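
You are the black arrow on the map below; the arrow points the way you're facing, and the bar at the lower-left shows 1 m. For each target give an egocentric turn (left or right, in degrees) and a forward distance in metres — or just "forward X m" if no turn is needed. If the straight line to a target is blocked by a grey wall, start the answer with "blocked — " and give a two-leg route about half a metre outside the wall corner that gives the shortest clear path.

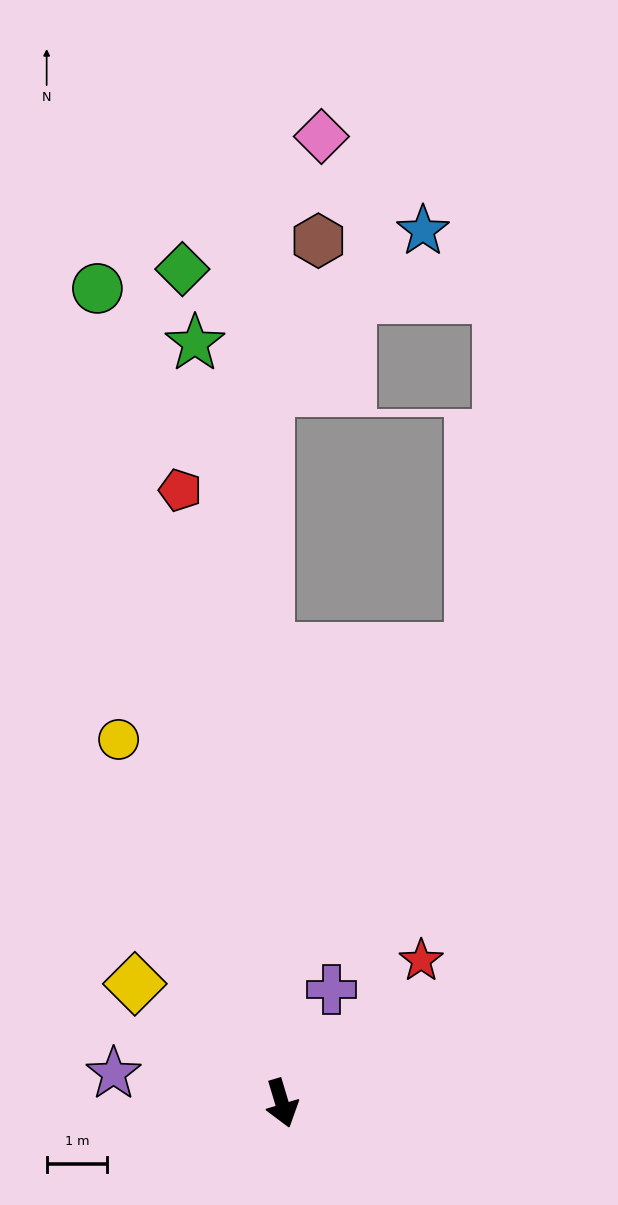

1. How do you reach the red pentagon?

turn left 173°, forward 10.2 m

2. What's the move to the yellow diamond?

turn right 146°, forward 3.1 m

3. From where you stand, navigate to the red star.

turn left 119°, forward 3.3 m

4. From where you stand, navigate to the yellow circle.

turn right 173°, forward 6.6 m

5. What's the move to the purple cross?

turn left 140°, forward 2.0 m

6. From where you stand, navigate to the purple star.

turn right 117°, forward 2.8 m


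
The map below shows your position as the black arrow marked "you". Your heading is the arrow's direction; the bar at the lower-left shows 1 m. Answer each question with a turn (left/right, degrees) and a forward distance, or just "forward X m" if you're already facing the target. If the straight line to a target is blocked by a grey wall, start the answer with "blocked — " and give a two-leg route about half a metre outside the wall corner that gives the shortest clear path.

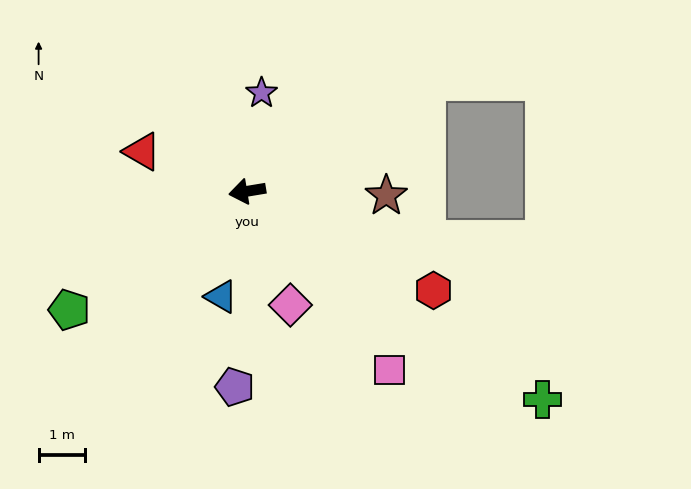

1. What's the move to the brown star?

turn left 169°, forward 3.0 m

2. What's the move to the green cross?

turn left 135°, forward 7.8 m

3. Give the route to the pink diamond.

turn left 101°, forward 2.6 m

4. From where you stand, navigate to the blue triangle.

turn left 67°, forward 2.3 m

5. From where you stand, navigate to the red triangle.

turn right 30°, forward 2.4 m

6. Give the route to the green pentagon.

turn left 24°, forward 4.6 m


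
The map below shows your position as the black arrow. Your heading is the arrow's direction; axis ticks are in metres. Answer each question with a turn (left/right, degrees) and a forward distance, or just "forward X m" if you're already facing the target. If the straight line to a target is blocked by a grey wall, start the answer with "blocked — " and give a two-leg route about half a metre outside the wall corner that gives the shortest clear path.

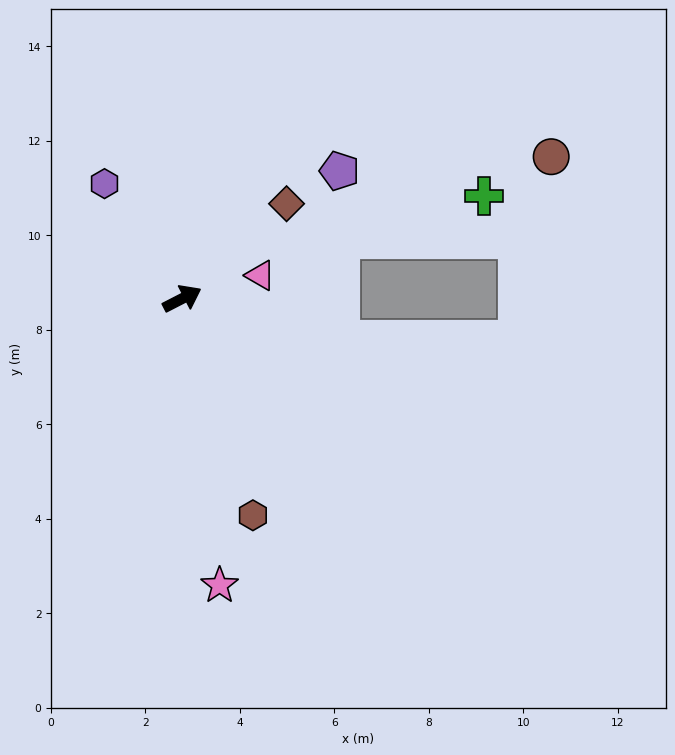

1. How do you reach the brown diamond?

turn left 15°, forward 3.0 m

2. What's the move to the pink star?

turn right 110°, forward 6.1 m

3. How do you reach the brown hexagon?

turn right 99°, forward 4.8 m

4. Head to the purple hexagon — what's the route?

turn left 97°, forward 2.9 m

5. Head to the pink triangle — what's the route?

turn right 11°, forward 1.7 m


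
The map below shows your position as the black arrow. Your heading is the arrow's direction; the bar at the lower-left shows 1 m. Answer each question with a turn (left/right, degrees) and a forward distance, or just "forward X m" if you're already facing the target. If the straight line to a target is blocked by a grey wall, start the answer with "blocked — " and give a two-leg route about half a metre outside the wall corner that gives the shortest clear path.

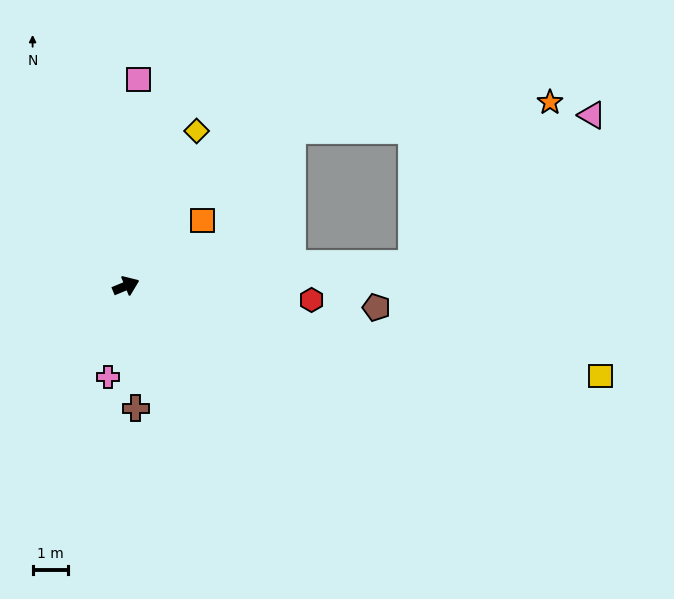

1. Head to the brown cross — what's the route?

turn right 108°, forward 3.4 m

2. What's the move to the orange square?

turn left 18°, forward 2.8 m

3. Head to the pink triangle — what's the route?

blocked — turn right 18°, forward 8.0 m, then turn left 35°, forward 6.5 m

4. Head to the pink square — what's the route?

turn left 64°, forward 5.8 m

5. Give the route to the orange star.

blocked — turn right 18°, forward 8.0 m, then turn left 45°, forward 5.9 m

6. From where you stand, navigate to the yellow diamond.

turn left 43°, forward 4.8 m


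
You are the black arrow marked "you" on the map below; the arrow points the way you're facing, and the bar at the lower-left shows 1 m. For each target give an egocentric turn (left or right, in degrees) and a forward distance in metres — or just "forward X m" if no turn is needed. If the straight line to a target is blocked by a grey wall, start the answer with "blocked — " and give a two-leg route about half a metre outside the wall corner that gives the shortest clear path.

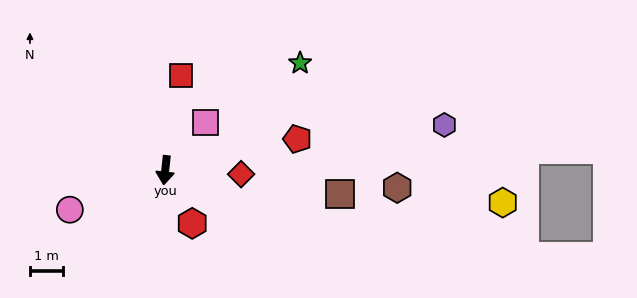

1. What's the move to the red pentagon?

turn left 109°, forward 4.1 m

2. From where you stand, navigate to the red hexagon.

turn left 33°, forward 1.8 m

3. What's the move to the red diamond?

turn left 93°, forward 2.3 m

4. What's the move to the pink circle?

turn right 61°, forward 3.1 m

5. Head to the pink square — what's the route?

turn left 146°, forward 1.9 m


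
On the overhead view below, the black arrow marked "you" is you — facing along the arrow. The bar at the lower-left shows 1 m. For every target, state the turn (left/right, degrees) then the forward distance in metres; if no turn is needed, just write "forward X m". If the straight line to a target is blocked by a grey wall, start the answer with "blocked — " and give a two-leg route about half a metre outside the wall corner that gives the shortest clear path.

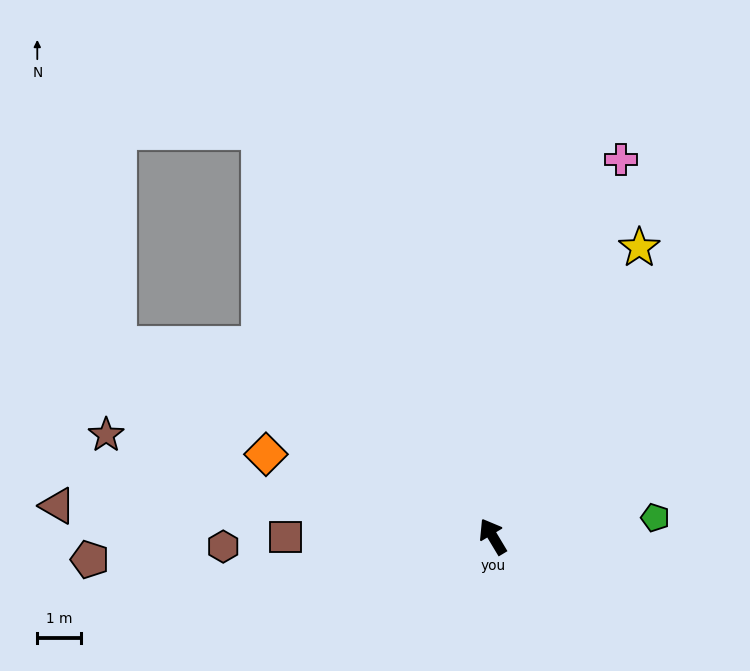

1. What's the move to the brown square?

turn left 59°, forward 4.7 m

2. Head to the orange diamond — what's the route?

turn left 39°, forward 5.5 m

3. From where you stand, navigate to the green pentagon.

turn right 114°, forward 3.7 m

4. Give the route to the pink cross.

turn right 50°, forward 9.1 m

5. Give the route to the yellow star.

turn right 58°, forward 7.4 m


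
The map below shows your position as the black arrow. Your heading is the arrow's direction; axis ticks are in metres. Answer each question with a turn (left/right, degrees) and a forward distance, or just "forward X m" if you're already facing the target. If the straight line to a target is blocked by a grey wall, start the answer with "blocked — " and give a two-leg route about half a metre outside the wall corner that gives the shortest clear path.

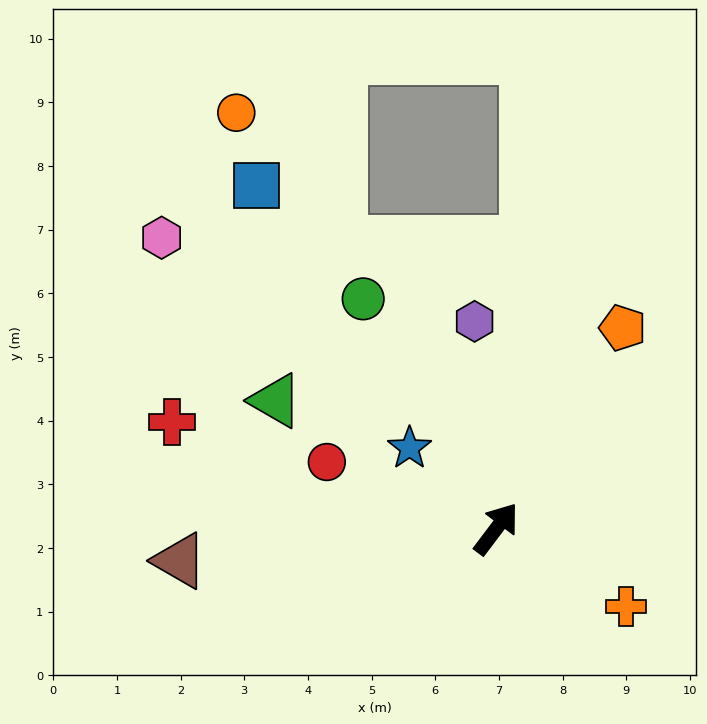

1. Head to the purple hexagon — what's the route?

turn left 43°, forward 3.3 m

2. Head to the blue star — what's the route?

turn left 84°, forward 1.9 m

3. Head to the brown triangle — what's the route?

turn left 133°, forward 5.0 m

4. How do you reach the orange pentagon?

turn left 5°, forward 3.7 m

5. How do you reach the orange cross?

turn right 84°, forward 2.4 m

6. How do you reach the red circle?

turn left 106°, forward 2.9 m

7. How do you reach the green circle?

turn left 67°, forward 4.2 m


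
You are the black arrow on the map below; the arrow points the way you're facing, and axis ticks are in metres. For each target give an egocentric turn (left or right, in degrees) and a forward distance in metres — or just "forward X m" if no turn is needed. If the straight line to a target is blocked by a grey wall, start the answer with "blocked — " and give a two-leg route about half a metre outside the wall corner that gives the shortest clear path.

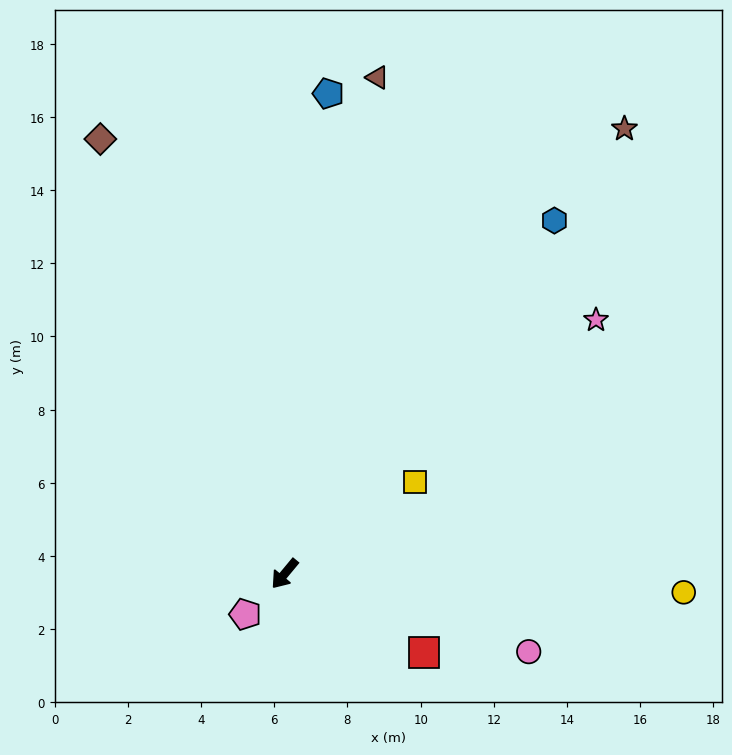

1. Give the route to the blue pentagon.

turn right 145°, forward 13.2 m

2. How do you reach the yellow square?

turn left 165°, forward 4.4 m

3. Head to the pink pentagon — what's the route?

turn right 5°, forward 1.5 m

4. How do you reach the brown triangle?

turn right 151°, forward 13.8 m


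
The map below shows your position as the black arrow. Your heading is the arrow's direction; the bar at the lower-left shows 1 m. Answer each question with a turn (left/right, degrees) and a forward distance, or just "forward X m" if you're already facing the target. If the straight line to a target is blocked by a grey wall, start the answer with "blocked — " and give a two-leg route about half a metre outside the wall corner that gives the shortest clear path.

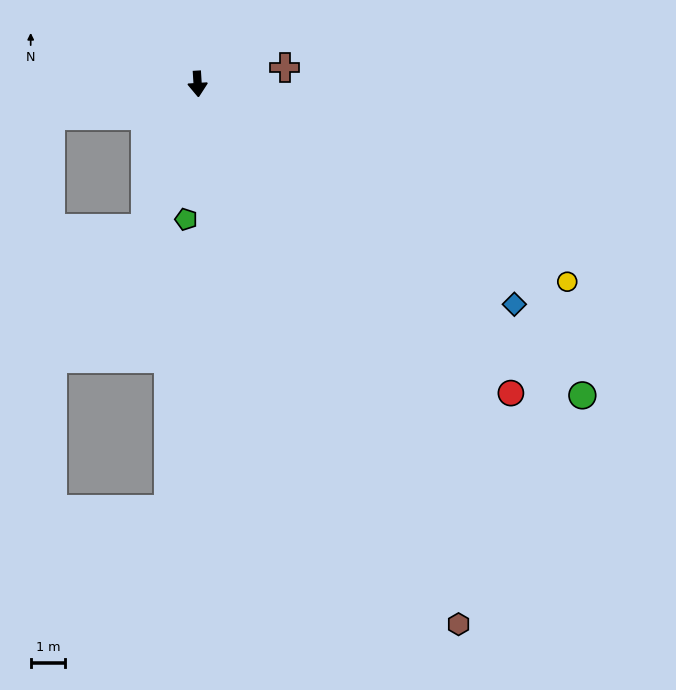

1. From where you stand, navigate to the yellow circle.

turn left 58°, forward 12.3 m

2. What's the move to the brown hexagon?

turn left 22°, forward 17.6 m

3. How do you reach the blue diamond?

turn left 52°, forward 11.3 m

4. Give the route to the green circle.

turn left 47°, forward 14.5 m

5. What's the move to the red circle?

turn left 42°, forward 12.9 m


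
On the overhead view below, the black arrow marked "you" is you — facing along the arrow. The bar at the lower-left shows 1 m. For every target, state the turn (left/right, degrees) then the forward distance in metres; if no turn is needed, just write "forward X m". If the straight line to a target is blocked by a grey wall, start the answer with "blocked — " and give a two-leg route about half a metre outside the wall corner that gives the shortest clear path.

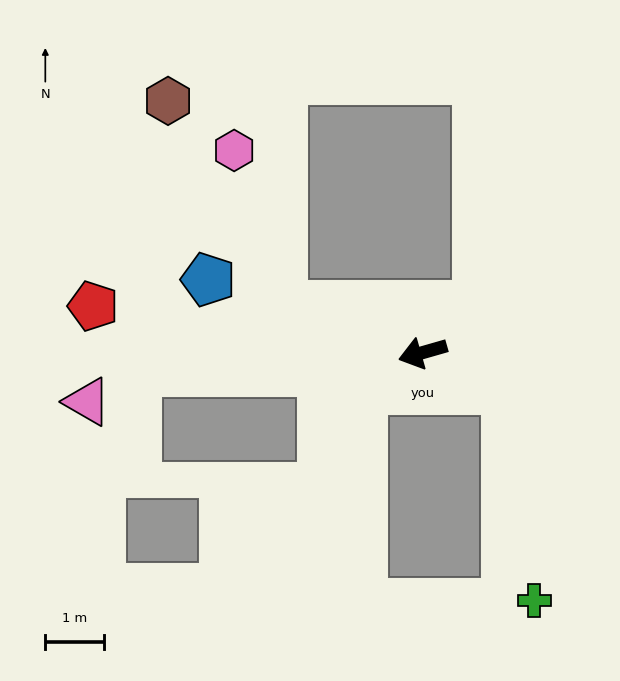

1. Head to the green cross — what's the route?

blocked — turn left 140°, forward 1.6 m, then turn right 58°, forward 3.6 m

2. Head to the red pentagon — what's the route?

turn right 24°, forward 5.7 m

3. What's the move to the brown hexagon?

blocked — turn right 35°, forward 2.5 m, then turn right 42°, forward 4.0 m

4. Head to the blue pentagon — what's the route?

turn right 35°, forward 3.9 m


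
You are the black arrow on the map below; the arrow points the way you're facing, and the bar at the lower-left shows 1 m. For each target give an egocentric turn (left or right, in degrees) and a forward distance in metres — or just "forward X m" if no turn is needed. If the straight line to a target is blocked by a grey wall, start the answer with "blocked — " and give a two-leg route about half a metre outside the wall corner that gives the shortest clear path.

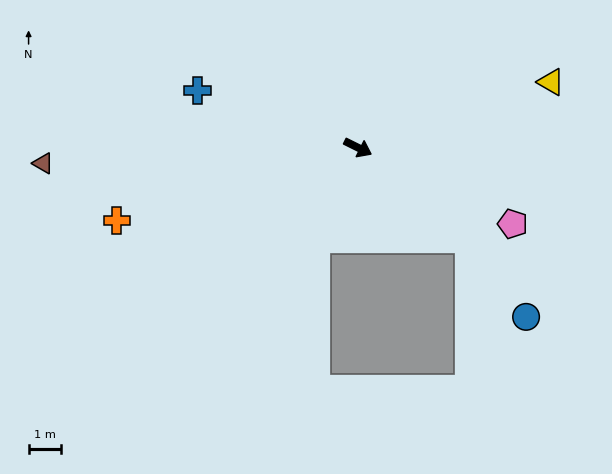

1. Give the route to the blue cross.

turn right 173°, forward 5.2 m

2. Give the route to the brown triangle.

turn right 151°, forward 9.7 m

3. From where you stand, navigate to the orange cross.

turn right 137°, forward 7.7 m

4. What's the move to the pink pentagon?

forward 5.3 m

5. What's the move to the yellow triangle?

turn left 45°, forward 6.3 m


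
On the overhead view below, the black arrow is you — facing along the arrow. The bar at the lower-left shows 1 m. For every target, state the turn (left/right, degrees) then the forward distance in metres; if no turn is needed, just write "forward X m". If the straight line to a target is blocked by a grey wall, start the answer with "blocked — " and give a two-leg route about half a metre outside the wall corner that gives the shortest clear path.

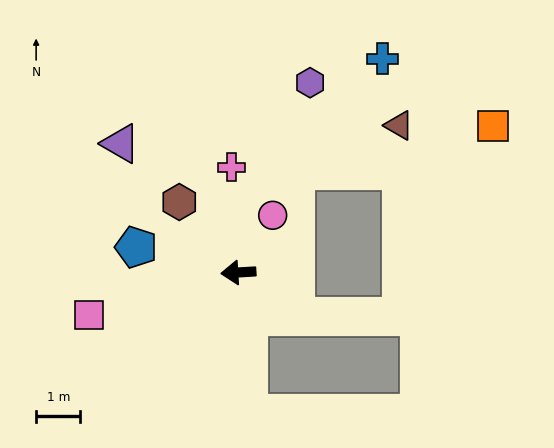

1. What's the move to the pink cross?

turn right 90°, forward 2.4 m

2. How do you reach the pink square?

turn left 12°, forward 3.5 m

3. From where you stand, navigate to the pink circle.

turn right 124°, forward 1.5 m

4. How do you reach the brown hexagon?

turn right 53°, forward 2.1 m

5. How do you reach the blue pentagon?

turn right 17°, forward 2.4 m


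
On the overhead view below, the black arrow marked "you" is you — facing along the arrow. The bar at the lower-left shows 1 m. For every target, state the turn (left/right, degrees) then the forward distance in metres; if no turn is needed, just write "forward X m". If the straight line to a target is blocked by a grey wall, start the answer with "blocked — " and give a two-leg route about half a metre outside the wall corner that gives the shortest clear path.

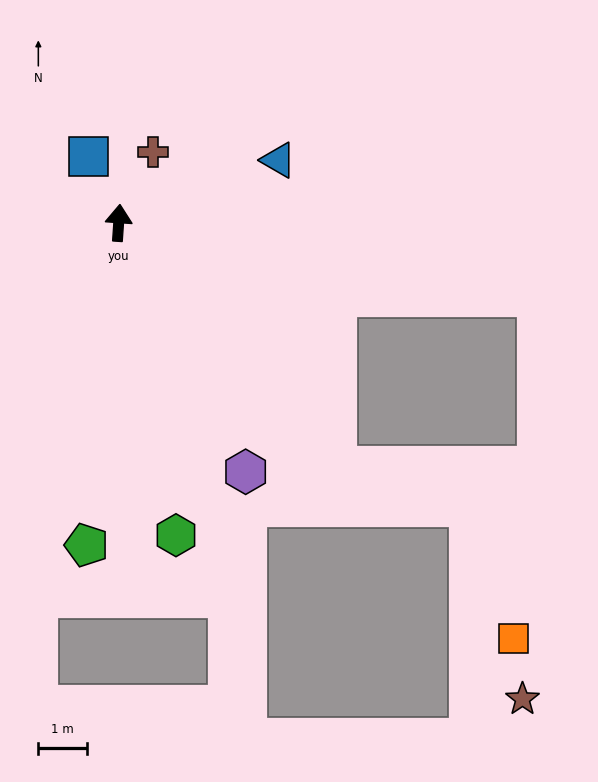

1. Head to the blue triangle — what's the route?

turn right 65°, forward 3.6 m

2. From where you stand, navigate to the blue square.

turn left 28°, forward 1.5 m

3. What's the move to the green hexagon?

turn right 166°, forward 6.6 m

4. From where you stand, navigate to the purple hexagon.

turn right 149°, forward 5.8 m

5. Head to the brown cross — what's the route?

turn right 22°, forward 1.6 m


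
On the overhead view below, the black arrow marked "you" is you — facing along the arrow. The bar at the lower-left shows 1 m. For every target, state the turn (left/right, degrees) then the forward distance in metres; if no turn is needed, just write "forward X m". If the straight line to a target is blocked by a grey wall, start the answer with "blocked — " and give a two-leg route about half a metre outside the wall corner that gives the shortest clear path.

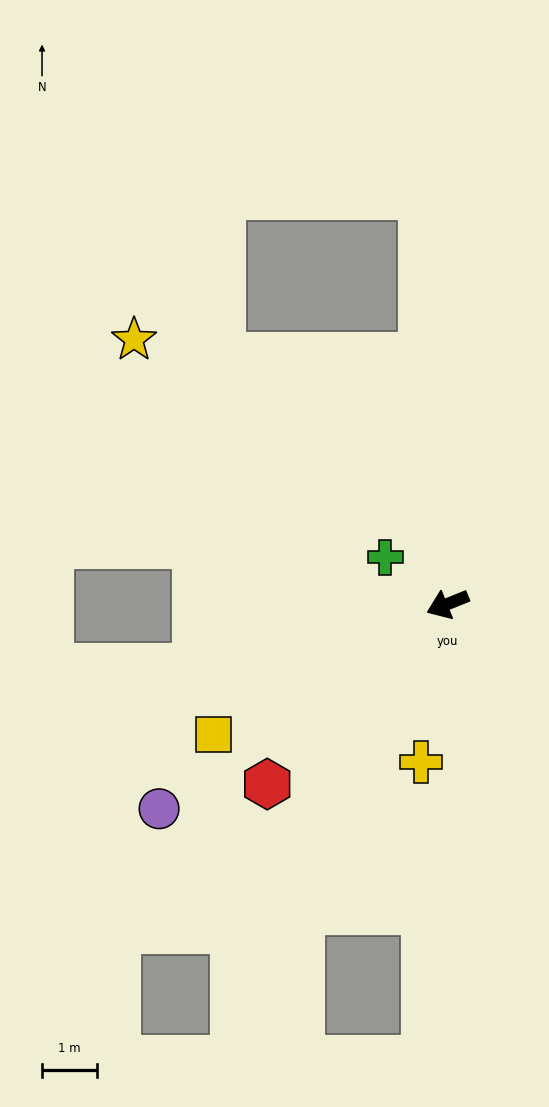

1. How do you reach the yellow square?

turn left 7°, forward 4.9 m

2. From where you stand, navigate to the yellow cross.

turn left 58°, forward 2.9 m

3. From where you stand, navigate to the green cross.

turn right 59°, forward 1.4 m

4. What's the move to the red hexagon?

turn left 23°, forward 4.7 m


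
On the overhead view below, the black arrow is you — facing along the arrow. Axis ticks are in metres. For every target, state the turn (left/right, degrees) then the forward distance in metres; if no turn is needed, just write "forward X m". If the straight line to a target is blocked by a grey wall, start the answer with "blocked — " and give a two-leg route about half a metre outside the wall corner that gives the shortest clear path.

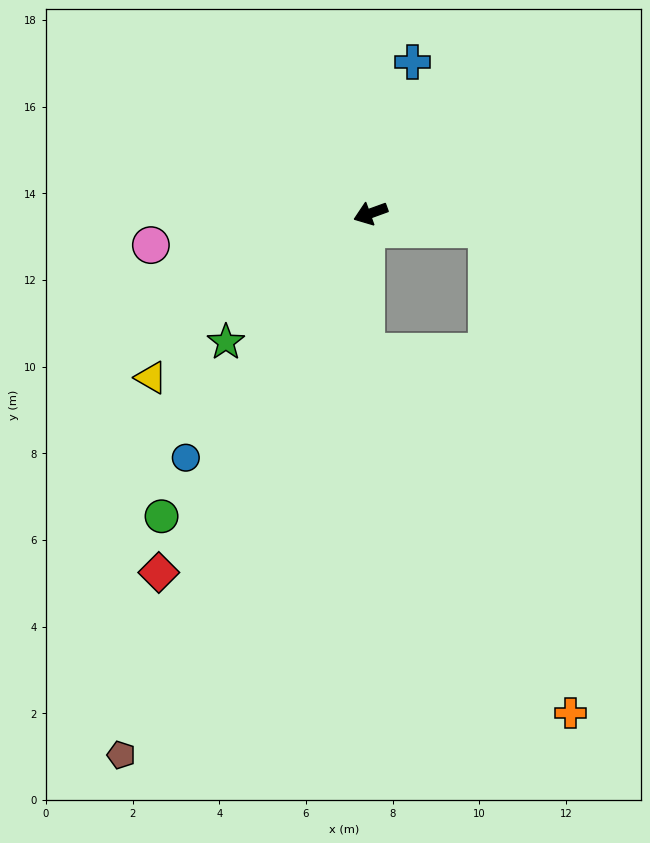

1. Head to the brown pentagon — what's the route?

turn left 45°, forward 13.8 m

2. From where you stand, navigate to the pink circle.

turn right 12°, forward 5.1 m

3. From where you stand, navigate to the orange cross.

blocked — turn left 152°, forward 2.7 m, then turn right 72°, forward 11.3 m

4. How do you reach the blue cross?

turn right 125°, forward 3.6 m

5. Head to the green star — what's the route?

turn left 22°, forward 4.5 m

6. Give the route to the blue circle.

turn left 33°, forward 7.1 m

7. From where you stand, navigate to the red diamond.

turn left 40°, forward 9.6 m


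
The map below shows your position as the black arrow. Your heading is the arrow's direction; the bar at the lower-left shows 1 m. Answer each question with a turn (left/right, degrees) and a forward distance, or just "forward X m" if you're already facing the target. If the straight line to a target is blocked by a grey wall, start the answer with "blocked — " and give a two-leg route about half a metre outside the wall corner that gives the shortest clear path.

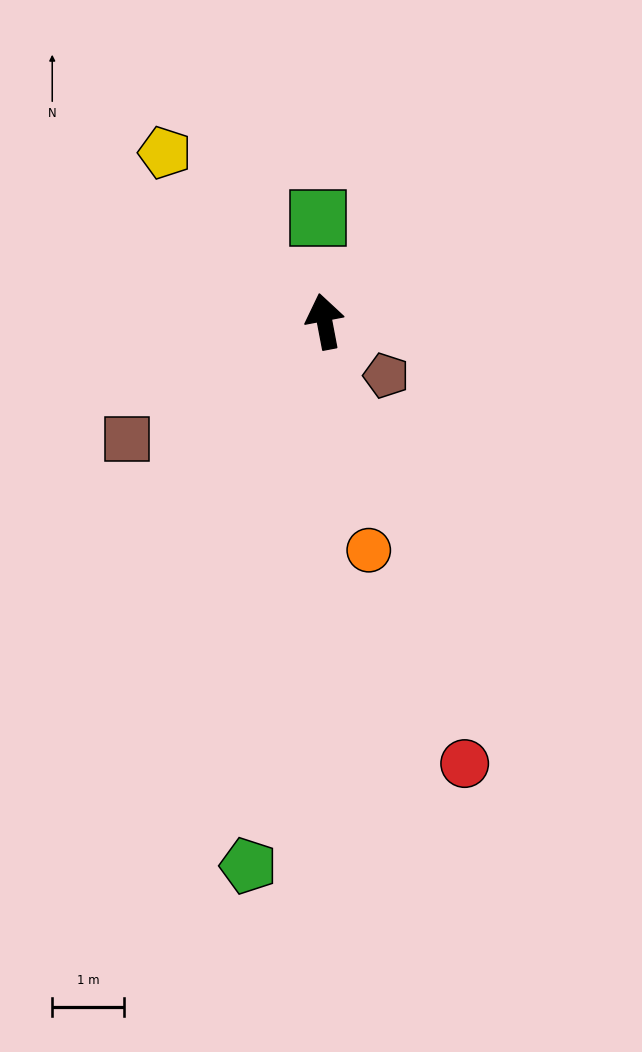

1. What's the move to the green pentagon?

turn left 161°, forward 7.7 m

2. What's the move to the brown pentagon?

turn right 142°, forward 1.1 m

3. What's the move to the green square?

turn right 7°, forward 1.4 m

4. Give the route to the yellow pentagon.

turn left 33°, forward 3.2 m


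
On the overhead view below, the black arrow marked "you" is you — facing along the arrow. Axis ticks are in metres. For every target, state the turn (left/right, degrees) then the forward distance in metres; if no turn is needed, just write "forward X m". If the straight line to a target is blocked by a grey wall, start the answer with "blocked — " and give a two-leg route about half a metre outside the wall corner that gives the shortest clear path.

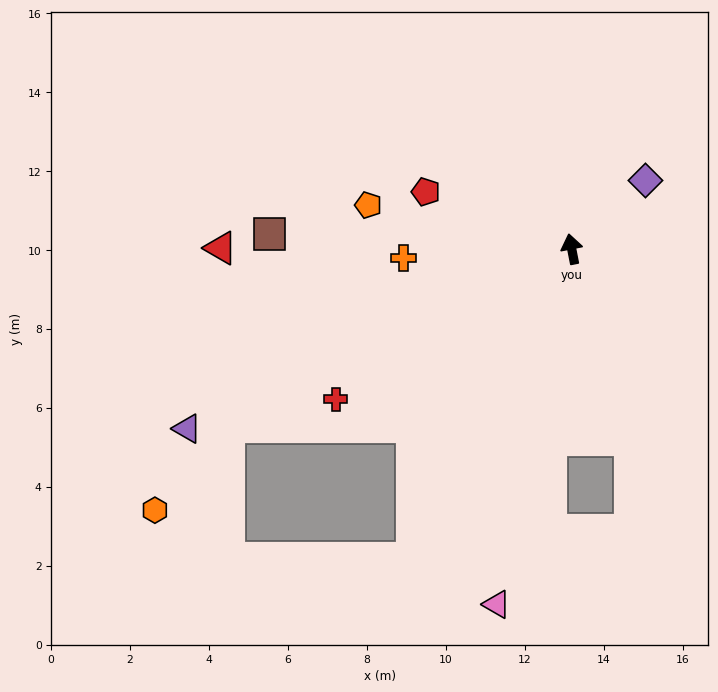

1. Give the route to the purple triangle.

turn left 104°, forward 10.8 m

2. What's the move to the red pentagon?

turn left 58°, forward 4.0 m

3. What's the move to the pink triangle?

turn left 157°, forward 9.2 m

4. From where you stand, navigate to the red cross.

turn left 111°, forward 7.1 m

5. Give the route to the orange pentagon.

turn left 67°, forward 5.3 m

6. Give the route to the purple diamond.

turn right 58°, forward 2.5 m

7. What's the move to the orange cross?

turn left 82°, forward 4.3 m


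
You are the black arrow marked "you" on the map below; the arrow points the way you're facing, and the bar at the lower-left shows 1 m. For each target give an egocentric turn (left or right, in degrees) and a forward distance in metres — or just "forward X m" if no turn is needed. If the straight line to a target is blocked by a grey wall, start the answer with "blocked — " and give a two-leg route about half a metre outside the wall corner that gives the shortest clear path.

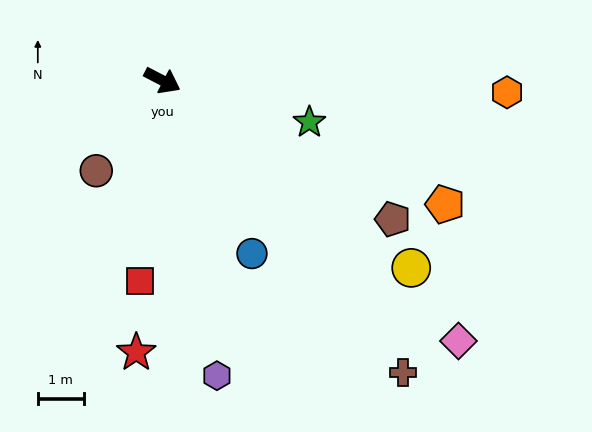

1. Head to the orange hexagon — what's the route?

turn left 25°, forward 7.5 m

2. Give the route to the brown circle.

turn right 99°, forward 2.4 m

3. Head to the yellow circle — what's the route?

turn right 10°, forward 6.8 m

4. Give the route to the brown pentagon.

turn right 4°, forward 5.9 m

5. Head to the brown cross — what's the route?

turn right 23°, forward 8.3 m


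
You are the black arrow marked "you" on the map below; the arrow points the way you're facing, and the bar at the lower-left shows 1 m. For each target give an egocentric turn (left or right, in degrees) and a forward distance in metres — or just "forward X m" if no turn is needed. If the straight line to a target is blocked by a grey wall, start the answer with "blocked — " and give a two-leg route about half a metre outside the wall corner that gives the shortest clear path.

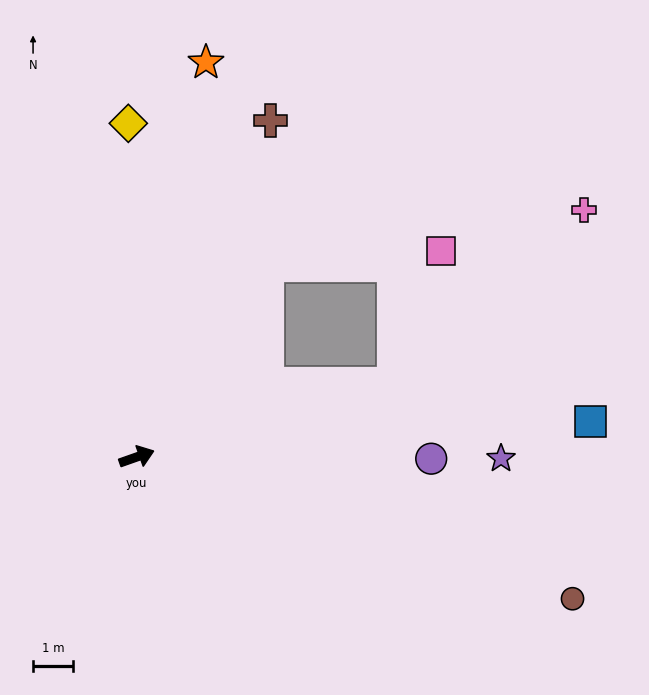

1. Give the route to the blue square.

turn right 15°, forward 11.5 m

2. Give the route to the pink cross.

blocked — turn right 4°, forward 6.7 m, then turn left 27°, forward 6.5 m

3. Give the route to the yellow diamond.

turn left 72°, forward 8.4 m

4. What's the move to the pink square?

blocked — turn left 36°, forward 5.9 m, then turn right 51°, forward 4.4 m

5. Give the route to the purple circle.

turn right 20°, forward 7.4 m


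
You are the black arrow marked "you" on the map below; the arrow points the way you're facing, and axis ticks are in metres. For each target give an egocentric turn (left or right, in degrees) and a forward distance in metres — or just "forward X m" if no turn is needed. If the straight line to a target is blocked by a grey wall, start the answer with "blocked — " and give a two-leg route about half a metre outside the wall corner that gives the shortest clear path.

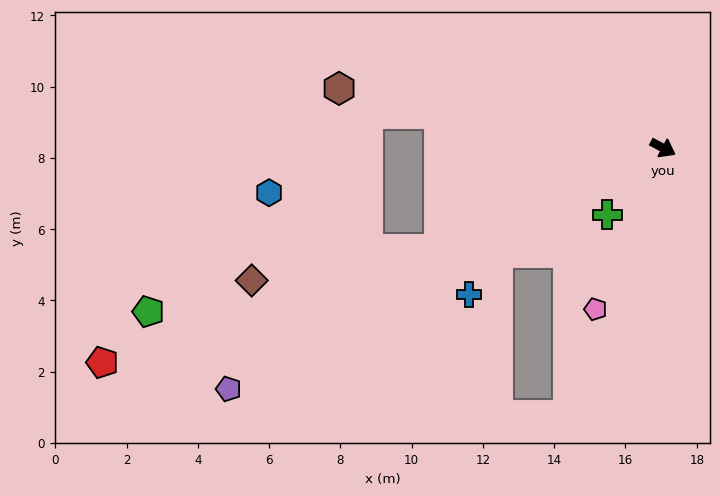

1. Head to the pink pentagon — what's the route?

turn right 85°, forward 4.9 m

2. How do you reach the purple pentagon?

turn right 123°, forward 13.9 m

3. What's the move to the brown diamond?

blocked — turn right 128°, forward 6.9 m, then turn right 14°, forward 5.3 m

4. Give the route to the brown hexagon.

turn right 162°, forward 9.2 m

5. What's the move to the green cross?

turn right 102°, forward 2.4 m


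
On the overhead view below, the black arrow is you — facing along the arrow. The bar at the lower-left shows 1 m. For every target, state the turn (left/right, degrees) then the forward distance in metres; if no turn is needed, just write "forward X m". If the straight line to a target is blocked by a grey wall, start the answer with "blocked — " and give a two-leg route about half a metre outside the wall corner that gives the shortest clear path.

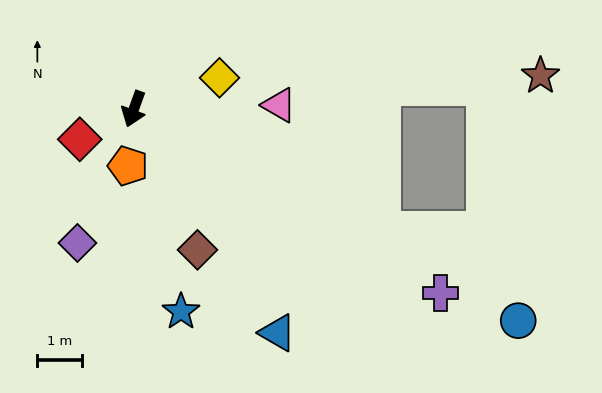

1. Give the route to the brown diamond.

turn left 44°, forward 3.4 m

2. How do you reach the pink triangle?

turn left 111°, forward 3.2 m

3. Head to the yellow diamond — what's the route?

turn left 130°, forward 2.0 m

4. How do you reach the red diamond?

turn right 41°, forward 1.4 m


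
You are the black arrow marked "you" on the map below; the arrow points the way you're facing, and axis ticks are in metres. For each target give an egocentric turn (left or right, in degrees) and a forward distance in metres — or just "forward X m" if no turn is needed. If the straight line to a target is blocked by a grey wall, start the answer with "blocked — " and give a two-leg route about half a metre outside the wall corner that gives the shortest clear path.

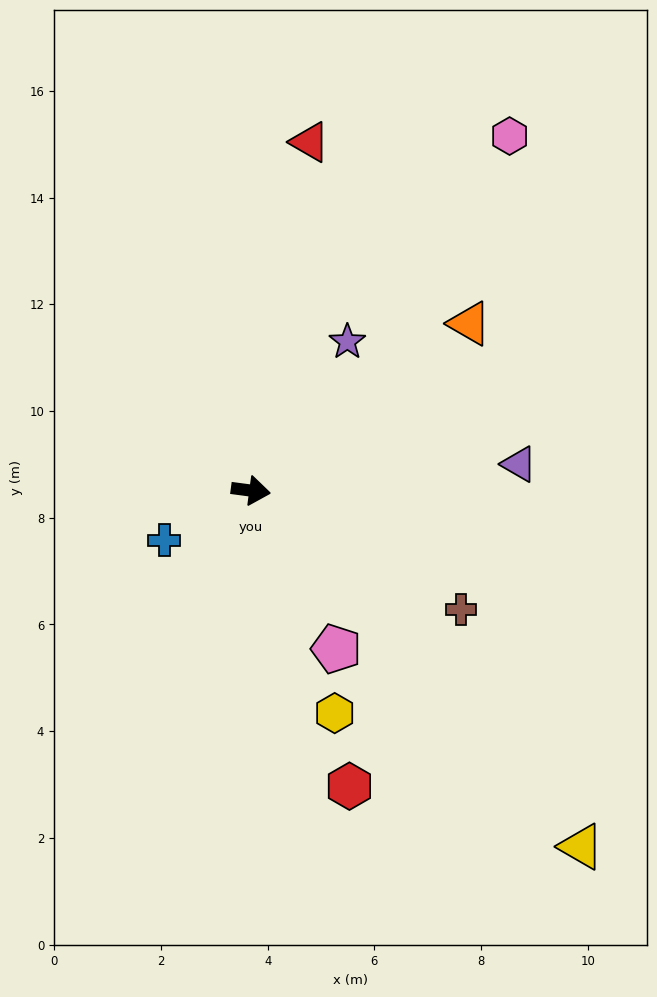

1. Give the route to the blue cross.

turn right 143°, forward 1.9 m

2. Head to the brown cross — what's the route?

turn right 22°, forward 4.5 m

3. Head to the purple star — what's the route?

turn left 65°, forward 3.3 m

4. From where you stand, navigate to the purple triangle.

turn left 13°, forward 5.1 m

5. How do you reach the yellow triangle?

turn right 40°, forward 9.1 m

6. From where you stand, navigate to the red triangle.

turn left 88°, forward 6.6 m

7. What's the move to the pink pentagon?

turn right 54°, forward 3.4 m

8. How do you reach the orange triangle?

turn left 45°, forward 5.2 m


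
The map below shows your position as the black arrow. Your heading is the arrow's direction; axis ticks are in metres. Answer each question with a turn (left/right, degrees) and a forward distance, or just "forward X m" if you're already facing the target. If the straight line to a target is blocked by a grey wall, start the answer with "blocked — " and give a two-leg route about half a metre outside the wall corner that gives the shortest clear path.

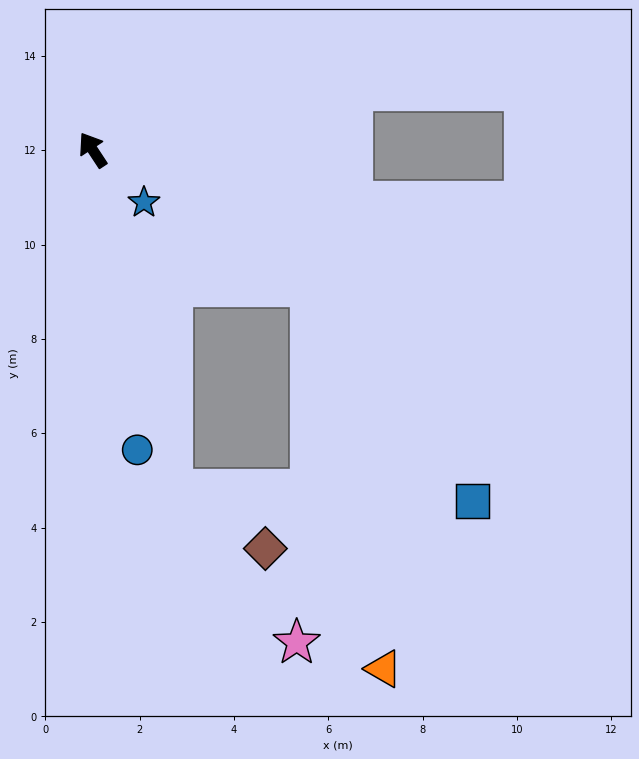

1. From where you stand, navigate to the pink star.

blocked — turn left 160°, forward 7.4 m, then turn left 26°, forward 4.2 m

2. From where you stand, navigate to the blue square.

blocked — turn left 160°, forward 7.4 m, then turn left 75°, forward 6.4 m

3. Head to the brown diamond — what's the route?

blocked — turn left 160°, forward 7.4 m, then turn left 44°, forward 2.3 m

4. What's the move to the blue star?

turn right 169°, forward 1.6 m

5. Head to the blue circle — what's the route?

turn left 155°, forward 6.4 m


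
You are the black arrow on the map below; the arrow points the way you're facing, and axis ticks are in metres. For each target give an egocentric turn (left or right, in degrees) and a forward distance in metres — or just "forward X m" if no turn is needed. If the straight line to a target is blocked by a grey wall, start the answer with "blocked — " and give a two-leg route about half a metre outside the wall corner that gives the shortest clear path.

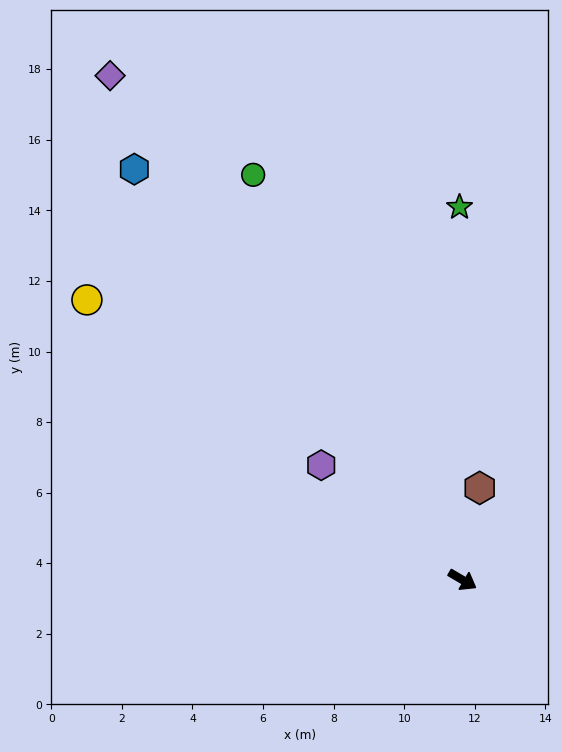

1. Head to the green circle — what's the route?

turn left 148°, forward 12.9 m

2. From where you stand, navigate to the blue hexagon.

turn left 159°, forward 14.9 m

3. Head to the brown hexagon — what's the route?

turn left 110°, forward 2.7 m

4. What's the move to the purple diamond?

turn left 155°, forward 17.4 m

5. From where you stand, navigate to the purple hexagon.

turn left 171°, forward 5.2 m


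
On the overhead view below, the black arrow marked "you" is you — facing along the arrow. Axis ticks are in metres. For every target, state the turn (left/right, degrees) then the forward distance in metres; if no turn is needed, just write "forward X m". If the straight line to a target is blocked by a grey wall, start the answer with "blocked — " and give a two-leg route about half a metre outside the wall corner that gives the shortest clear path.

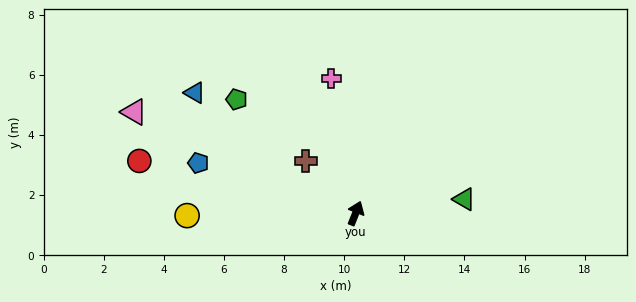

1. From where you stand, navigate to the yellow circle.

turn left 113°, forward 5.6 m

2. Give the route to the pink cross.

turn left 32°, forward 4.6 m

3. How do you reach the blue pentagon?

turn left 94°, forward 5.5 m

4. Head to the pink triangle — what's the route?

turn left 87°, forward 8.1 m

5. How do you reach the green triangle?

turn right 61°, forward 3.6 m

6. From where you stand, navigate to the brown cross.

turn left 66°, forward 2.4 m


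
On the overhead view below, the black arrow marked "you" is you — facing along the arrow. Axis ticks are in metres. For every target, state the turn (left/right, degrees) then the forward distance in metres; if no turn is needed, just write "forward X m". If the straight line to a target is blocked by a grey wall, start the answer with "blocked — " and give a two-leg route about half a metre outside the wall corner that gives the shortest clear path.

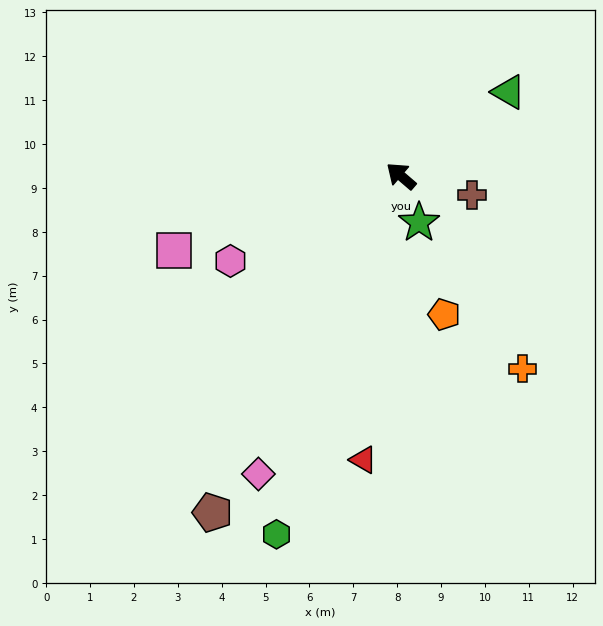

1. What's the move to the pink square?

turn left 59°, forward 5.5 m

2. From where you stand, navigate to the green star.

turn left 152°, forward 1.1 m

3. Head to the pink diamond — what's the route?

turn left 105°, forward 7.5 m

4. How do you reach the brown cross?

turn right 154°, forward 1.7 m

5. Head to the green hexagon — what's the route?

turn left 111°, forward 8.6 m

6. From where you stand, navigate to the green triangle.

turn right 101°, forward 3.1 m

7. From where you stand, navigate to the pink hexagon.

turn left 67°, forward 4.3 m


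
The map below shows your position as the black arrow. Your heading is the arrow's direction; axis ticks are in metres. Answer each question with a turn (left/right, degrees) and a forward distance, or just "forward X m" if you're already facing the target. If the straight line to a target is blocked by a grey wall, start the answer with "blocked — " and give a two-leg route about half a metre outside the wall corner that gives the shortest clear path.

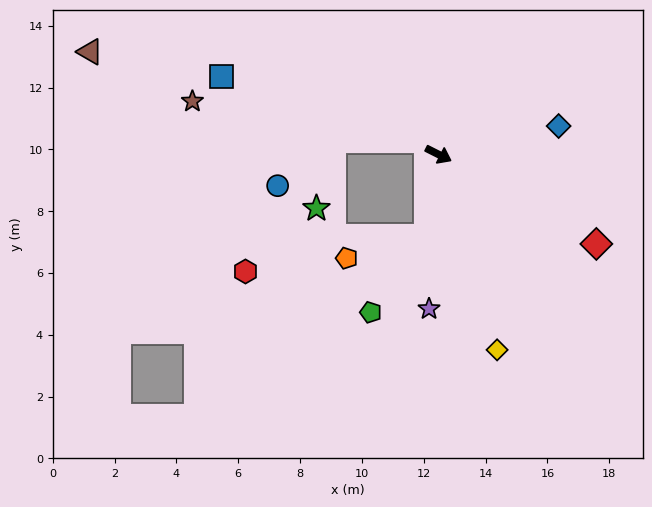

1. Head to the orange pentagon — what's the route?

blocked — turn right 72°, forward 2.7 m, then turn right 66°, forward 2.7 m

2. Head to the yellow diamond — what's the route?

turn right 47°, forward 6.6 m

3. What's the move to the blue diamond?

turn left 40°, forward 4.0 m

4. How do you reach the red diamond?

turn right 3°, forward 5.9 m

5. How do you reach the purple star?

turn right 67°, forward 5.0 m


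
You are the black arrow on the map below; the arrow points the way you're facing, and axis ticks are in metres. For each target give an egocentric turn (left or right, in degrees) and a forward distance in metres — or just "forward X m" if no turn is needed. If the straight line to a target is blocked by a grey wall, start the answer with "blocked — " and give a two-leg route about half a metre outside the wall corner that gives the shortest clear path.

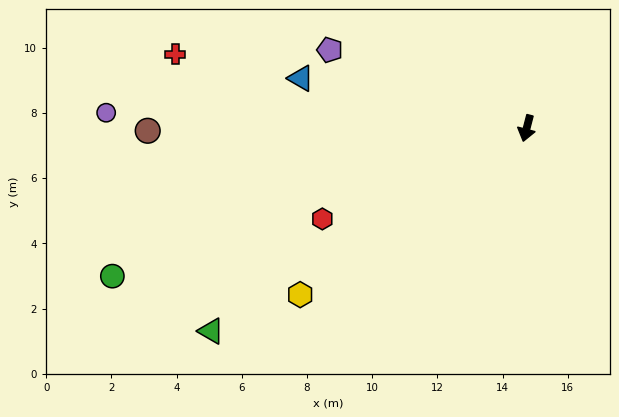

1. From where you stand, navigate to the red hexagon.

turn right 52°, forward 6.9 m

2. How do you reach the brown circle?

turn right 75°, forward 11.6 m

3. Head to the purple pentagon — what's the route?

turn right 97°, forward 6.5 m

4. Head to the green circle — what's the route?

turn right 56°, forward 13.5 m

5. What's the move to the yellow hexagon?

turn right 39°, forward 8.6 m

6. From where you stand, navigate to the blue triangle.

turn right 88°, forward 7.1 m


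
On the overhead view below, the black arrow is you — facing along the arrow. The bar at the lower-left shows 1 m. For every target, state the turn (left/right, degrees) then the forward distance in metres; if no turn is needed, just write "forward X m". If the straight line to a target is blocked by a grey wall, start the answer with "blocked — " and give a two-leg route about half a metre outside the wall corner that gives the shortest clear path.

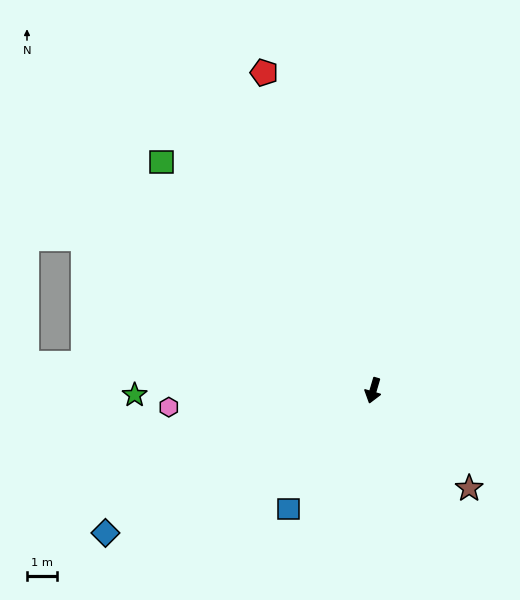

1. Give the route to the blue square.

turn right 19°, forward 4.9 m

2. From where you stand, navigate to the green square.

turn right 121°, forward 10.5 m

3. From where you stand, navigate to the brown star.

turn left 61°, forward 4.6 m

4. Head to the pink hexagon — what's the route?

turn right 69°, forward 6.9 m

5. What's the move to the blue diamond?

turn right 46°, forward 10.2 m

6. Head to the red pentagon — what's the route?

turn right 145°, forward 11.3 m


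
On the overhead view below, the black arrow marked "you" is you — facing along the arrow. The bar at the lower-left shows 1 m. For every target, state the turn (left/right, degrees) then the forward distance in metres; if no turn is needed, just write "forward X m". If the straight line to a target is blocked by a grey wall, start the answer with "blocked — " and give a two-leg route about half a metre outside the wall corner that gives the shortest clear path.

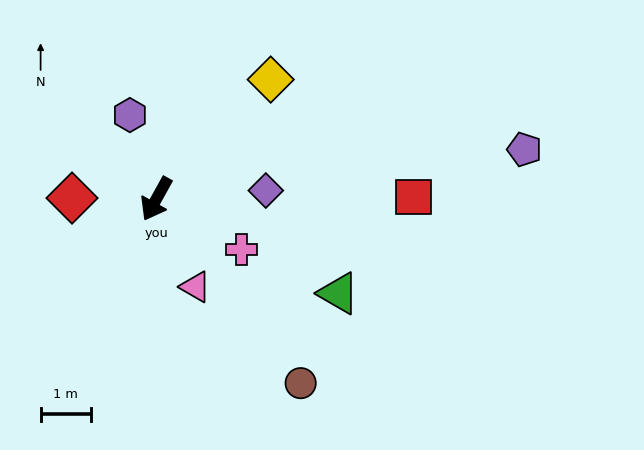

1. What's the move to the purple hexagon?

turn right 133°, forward 1.7 m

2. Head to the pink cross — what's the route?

turn left 88°, forward 2.0 m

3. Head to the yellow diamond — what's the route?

turn left 165°, forward 3.3 m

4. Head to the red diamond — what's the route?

turn right 62°, forward 1.7 m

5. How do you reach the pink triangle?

turn left 53°, forward 1.9 m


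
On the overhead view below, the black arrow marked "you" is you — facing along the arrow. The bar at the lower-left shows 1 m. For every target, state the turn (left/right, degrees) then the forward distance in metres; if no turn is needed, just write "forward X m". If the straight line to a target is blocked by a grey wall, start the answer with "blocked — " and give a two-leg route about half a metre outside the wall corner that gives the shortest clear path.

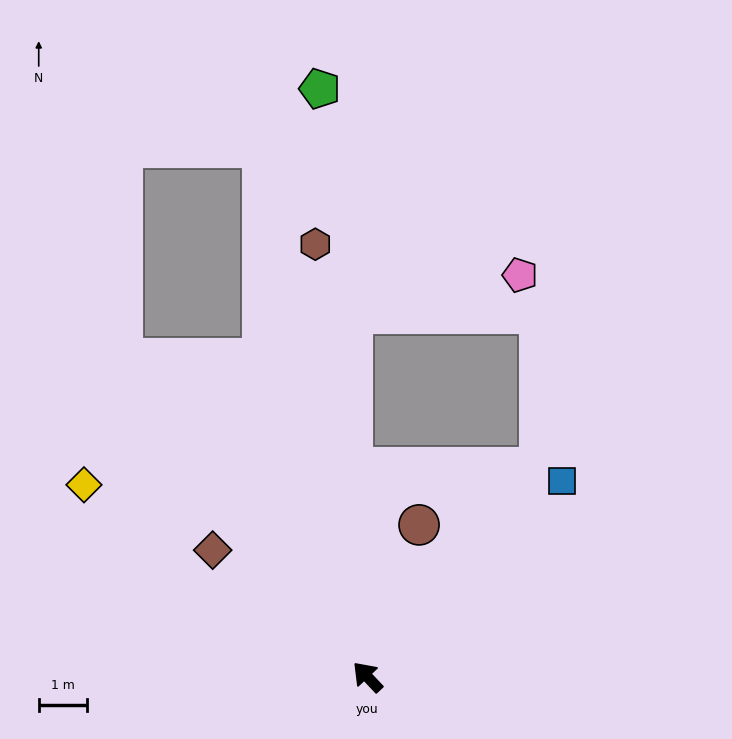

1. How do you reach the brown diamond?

turn left 7°, forward 4.2 m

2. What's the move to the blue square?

turn right 88°, forward 5.7 m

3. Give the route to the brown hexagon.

turn right 36°, forward 9.1 m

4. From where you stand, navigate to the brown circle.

turn right 62°, forward 3.3 m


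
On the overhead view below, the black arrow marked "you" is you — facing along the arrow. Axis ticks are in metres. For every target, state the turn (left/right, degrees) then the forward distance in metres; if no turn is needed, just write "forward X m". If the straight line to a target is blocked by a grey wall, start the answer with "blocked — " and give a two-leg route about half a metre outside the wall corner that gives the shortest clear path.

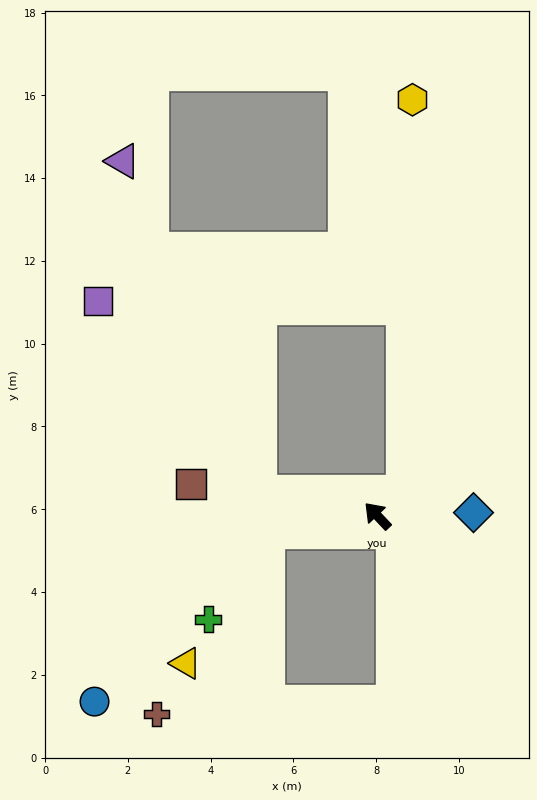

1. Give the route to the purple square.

blocked — turn left 35°, forward 2.9 m, then turn right 38°, forward 6.0 m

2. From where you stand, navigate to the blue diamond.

turn right 131°, forward 2.3 m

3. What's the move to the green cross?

blocked — turn left 55°, forward 2.7 m, then turn left 47°, forward 2.6 m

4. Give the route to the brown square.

turn left 37°, forward 4.6 m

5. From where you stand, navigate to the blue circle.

blocked — turn left 55°, forward 2.7 m, then turn left 36°, forward 5.9 m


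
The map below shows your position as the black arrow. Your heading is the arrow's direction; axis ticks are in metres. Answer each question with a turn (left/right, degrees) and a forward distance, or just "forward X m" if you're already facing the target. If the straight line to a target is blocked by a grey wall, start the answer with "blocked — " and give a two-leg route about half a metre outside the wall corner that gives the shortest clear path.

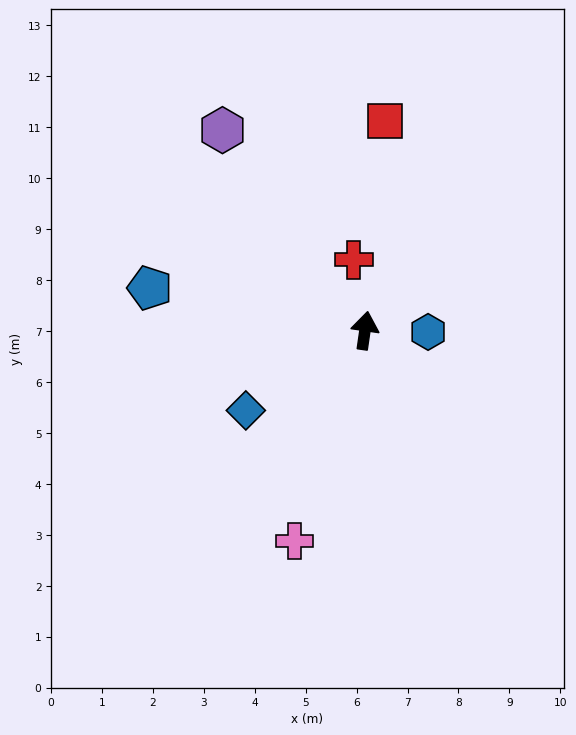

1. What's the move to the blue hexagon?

turn right 83°, forward 1.2 m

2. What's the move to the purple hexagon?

turn left 44°, forward 4.8 m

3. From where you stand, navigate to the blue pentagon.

turn left 87°, forward 4.3 m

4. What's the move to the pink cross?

turn left 170°, forward 4.4 m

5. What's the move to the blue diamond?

turn left 132°, forward 2.8 m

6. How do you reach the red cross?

turn left 17°, forward 1.4 m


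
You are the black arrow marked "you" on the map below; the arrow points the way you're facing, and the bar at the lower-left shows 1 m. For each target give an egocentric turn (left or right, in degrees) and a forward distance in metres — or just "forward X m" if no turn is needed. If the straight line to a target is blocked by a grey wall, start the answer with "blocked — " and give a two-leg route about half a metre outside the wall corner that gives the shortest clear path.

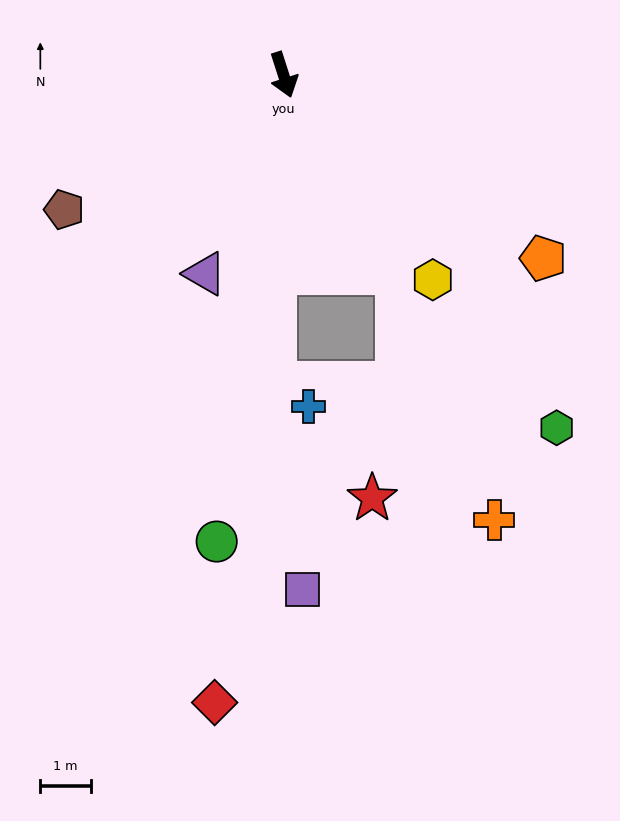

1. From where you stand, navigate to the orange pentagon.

turn left 37°, forward 6.3 m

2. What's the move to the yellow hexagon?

turn left 18°, forward 5.1 m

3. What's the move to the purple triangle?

turn right 39°, forward 4.3 m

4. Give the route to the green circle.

turn right 26°, forward 9.4 m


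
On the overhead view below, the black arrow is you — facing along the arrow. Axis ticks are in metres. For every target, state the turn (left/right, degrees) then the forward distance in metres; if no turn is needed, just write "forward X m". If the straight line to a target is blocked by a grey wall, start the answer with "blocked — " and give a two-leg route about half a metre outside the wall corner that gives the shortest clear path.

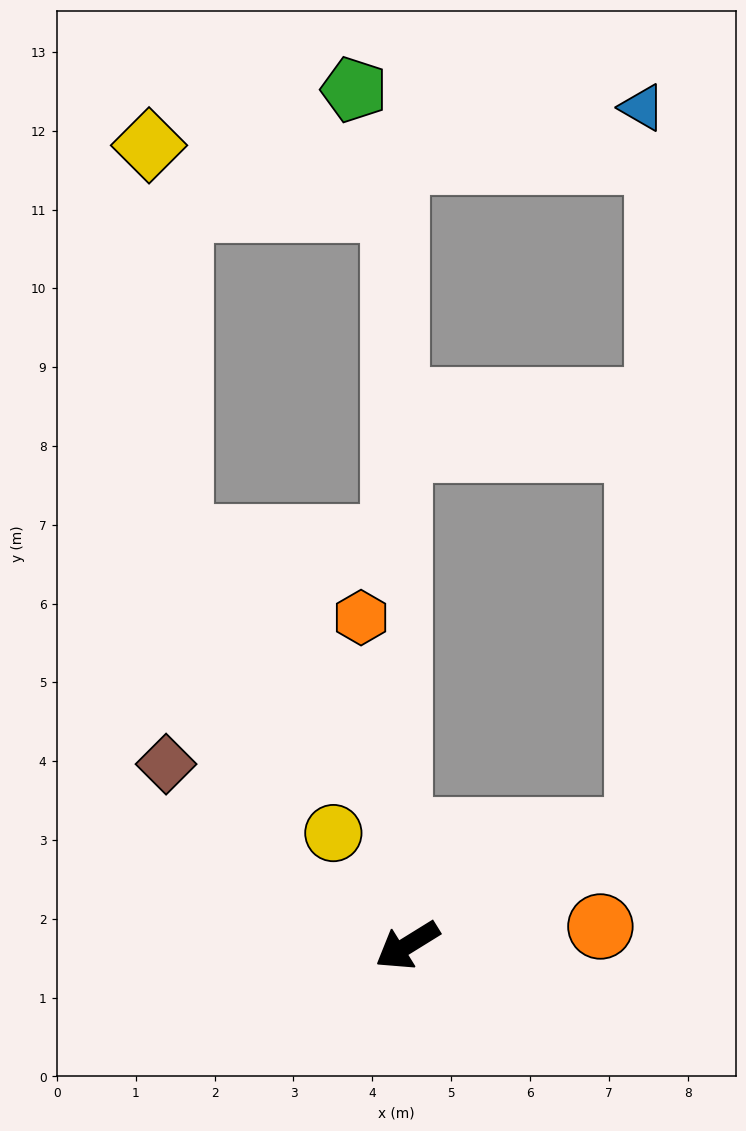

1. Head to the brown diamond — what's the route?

turn right 69°, forward 3.8 m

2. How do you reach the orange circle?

turn left 154°, forward 2.5 m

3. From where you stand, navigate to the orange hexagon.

turn right 114°, forward 4.2 m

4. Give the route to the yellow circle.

turn right 88°, forward 1.7 m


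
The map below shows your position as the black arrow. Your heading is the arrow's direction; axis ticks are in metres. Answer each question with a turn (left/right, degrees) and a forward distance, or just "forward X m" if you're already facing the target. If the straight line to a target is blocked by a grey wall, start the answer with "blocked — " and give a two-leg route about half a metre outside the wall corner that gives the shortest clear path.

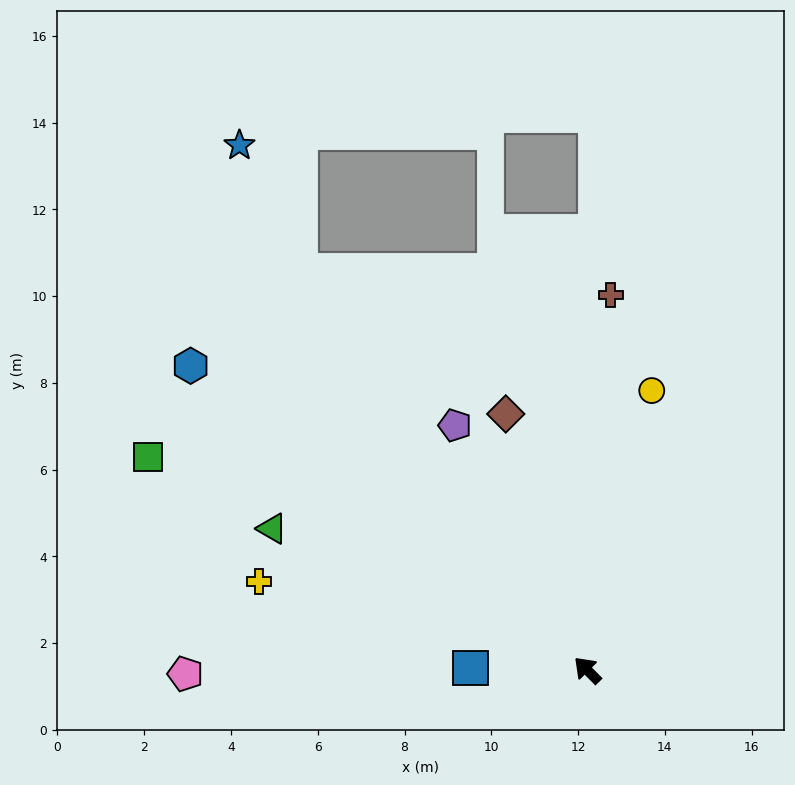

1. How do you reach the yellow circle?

turn right 58°, forward 6.6 m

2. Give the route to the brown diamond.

turn right 27°, forward 6.2 m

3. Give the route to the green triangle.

turn left 21°, forward 8.0 m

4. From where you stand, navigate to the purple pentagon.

turn right 16°, forward 6.4 m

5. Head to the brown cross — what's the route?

turn right 48°, forward 8.7 m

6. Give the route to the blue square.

turn left 44°, forward 2.7 m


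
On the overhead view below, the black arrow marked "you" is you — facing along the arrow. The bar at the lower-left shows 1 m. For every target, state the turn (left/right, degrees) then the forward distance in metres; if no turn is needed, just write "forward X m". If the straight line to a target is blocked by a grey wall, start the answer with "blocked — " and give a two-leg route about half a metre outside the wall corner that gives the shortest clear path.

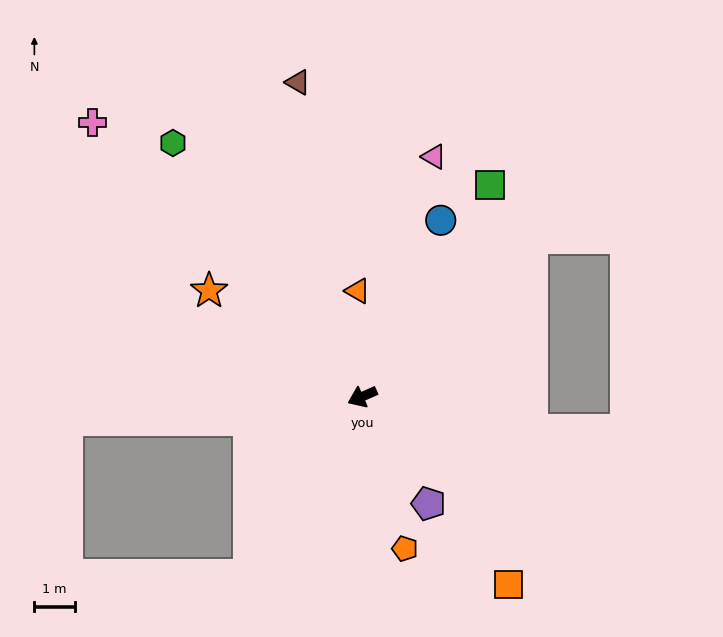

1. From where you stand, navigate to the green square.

turn right 145°, forward 6.1 m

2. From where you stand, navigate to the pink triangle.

turn right 130°, forward 6.2 m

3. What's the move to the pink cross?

turn right 69°, forward 9.6 m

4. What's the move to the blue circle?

turn right 138°, forward 4.8 m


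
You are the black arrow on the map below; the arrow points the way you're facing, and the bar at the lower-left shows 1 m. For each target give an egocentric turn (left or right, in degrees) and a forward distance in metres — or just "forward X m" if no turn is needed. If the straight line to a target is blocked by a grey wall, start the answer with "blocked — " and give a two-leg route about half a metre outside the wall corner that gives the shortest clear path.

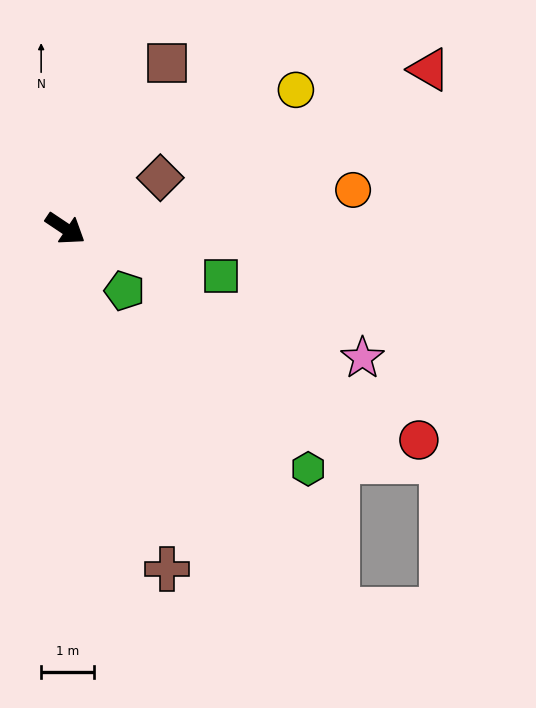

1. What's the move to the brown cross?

turn right 40°, forward 6.8 m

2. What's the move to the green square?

turn left 17°, forward 3.1 m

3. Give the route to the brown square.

turn left 92°, forward 3.7 m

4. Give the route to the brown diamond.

turn left 62°, forward 2.0 m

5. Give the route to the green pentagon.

turn right 13°, forward 1.6 m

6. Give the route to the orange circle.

turn left 41°, forward 5.5 m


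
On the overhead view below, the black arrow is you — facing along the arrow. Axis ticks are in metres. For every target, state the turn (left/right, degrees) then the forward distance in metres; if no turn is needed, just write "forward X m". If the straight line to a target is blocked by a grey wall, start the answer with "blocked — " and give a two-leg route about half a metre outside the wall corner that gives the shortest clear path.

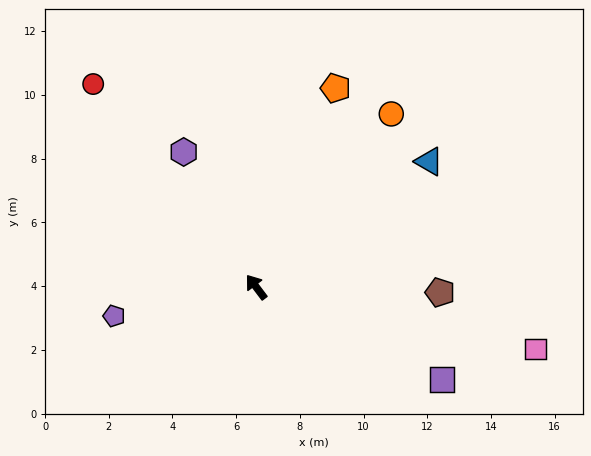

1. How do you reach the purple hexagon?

turn right 9°, forward 4.8 m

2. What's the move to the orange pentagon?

turn right 59°, forward 6.7 m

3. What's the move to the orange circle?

turn right 75°, forward 6.9 m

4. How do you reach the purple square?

turn right 153°, forward 6.5 m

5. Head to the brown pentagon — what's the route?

turn right 129°, forward 5.8 m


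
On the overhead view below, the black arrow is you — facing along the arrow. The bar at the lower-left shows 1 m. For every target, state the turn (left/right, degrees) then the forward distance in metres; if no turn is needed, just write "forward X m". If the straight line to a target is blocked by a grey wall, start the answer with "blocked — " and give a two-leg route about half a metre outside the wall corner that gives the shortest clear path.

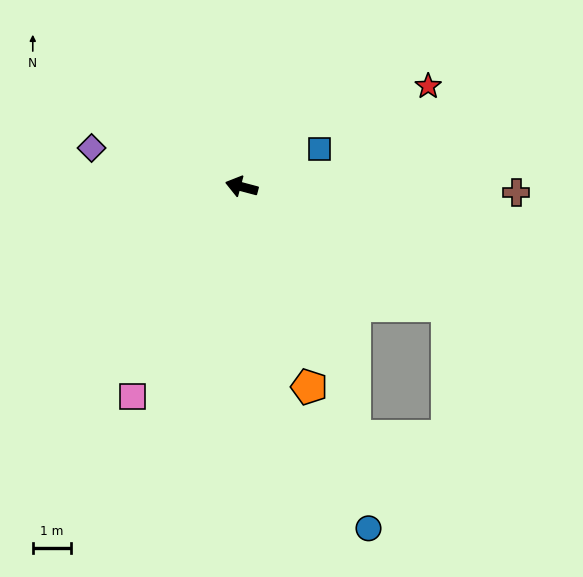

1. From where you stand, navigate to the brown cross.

turn right 166°, forward 7.1 m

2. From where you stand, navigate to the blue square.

turn right 139°, forward 2.2 m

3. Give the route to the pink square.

turn left 77°, forward 6.1 m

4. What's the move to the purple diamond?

forward 4.0 m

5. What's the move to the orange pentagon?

turn left 124°, forward 5.5 m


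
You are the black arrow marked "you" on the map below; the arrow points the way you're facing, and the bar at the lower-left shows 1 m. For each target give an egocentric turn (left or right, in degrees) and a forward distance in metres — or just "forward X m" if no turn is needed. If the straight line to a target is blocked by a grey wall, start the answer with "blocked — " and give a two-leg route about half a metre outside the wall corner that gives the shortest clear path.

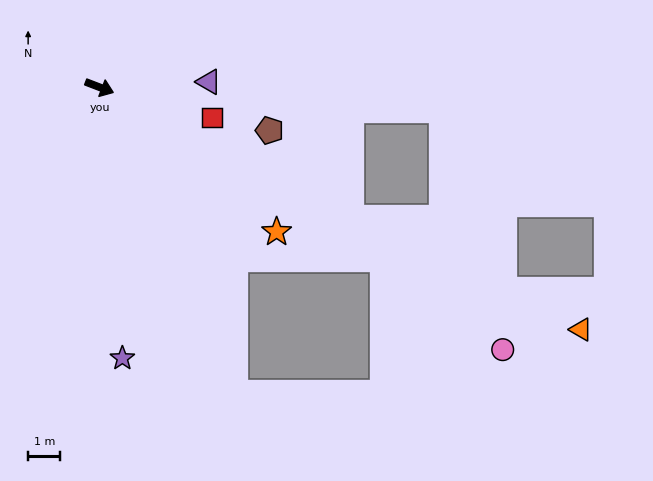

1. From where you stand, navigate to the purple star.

turn right 64°, forward 8.5 m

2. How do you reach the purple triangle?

turn left 24°, forward 3.4 m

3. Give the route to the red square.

turn left 6°, forward 3.6 m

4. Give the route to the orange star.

turn right 18°, forward 7.1 m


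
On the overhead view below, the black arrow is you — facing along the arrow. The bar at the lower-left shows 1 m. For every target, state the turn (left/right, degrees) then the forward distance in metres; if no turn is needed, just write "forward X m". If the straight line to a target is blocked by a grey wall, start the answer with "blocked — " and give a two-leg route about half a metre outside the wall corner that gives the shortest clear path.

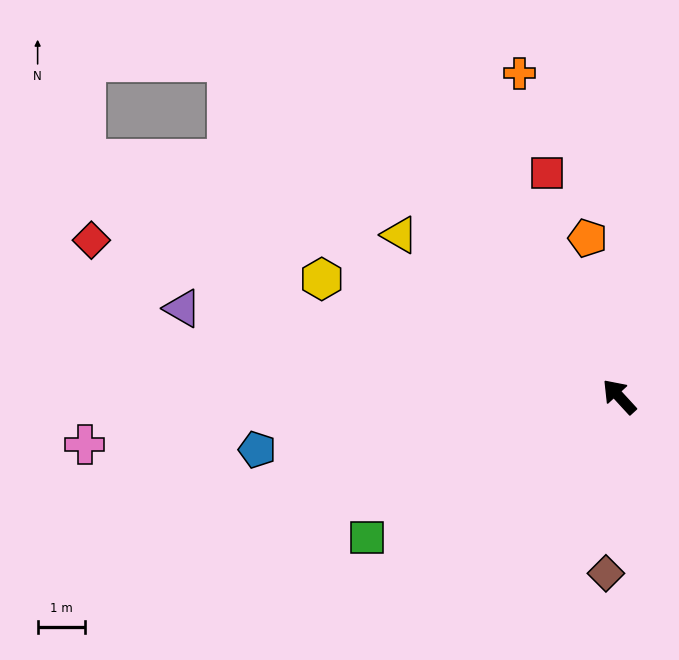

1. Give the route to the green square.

turn left 77°, forward 6.1 m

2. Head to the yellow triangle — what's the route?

turn left 11°, forward 5.8 m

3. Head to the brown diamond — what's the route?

turn left 133°, forward 3.8 m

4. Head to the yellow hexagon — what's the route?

turn left 26°, forward 6.8 m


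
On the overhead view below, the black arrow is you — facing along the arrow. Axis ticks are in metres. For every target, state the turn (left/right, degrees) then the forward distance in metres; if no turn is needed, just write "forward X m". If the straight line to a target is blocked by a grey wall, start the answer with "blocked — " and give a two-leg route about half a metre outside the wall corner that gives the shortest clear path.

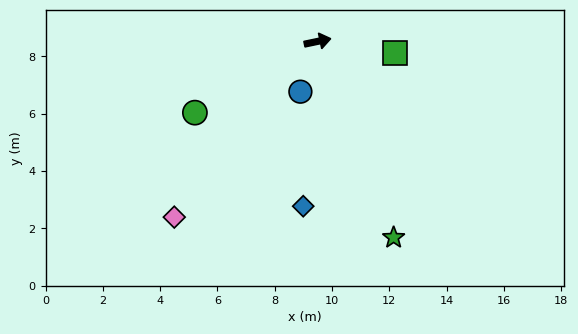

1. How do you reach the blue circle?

turn right 121°, forward 1.9 m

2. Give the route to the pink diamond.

turn right 141°, forward 7.9 m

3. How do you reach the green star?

turn right 81°, forward 7.3 m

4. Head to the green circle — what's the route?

turn right 162°, forward 5.0 m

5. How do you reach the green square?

turn right 20°, forward 2.7 m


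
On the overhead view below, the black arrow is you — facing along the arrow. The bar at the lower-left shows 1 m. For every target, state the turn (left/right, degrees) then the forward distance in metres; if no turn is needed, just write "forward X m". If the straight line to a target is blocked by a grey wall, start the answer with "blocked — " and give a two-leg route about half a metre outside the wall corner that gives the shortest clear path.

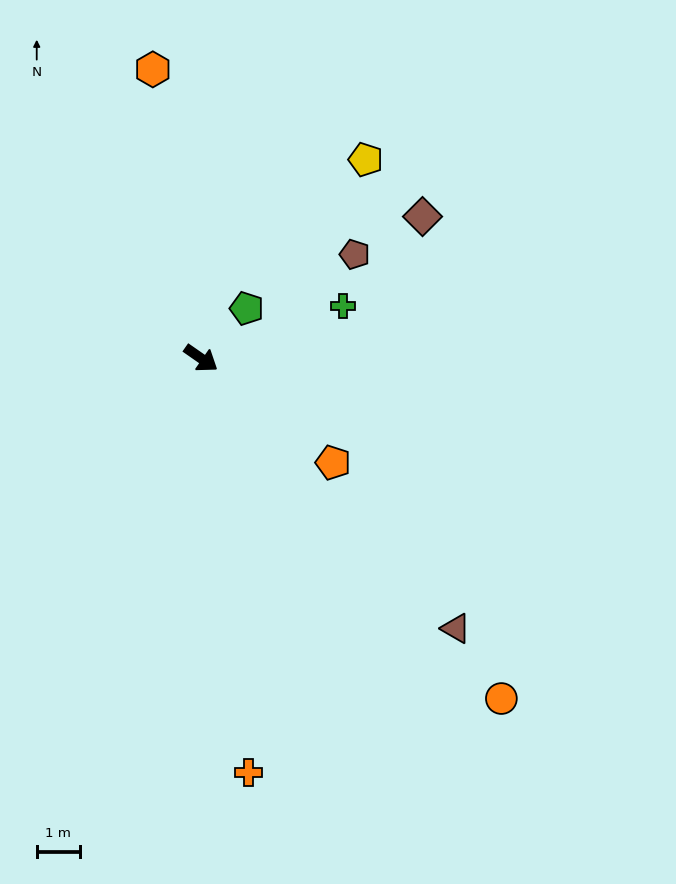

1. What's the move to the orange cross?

turn right 49°, forward 9.6 m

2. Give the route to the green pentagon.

turn left 82°, forward 1.6 m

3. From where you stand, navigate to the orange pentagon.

turn right 3°, forward 3.9 m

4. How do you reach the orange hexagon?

turn left 134°, forward 6.8 m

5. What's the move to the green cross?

turn left 55°, forward 3.5 m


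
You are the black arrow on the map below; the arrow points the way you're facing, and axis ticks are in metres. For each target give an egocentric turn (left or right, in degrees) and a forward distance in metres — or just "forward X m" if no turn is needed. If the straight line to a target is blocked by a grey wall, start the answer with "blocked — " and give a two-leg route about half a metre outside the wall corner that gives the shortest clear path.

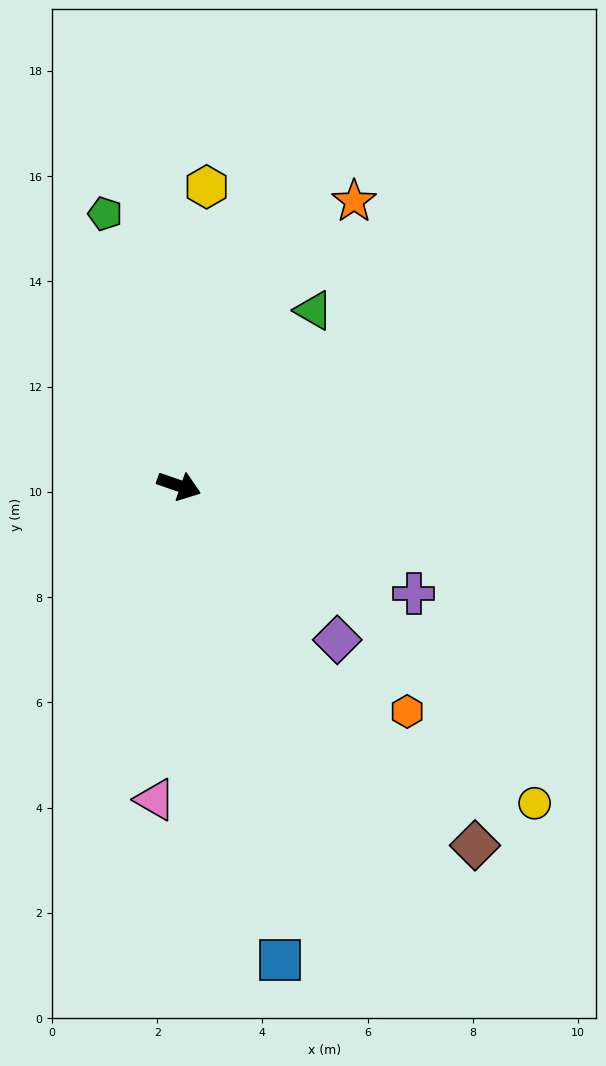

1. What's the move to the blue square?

turn right 59°, forward 9.2 m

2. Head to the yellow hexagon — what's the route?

turn left 104°, forward 5.7 m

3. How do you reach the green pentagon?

turn left 124°, forward 5.4 m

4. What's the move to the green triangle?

turn left 72°, forward 4.2 m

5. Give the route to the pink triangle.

turn right 75°, forward 6.0 m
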